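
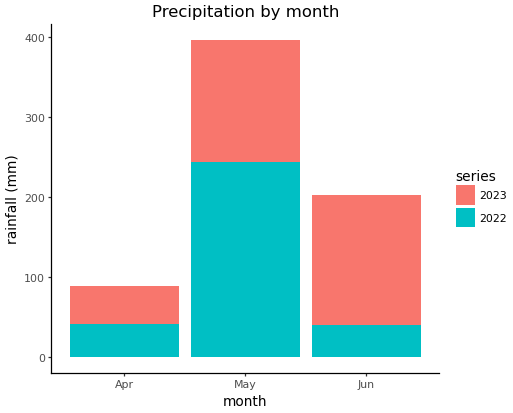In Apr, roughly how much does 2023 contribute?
2023 top ≈ 100, bottom ≈ 50; segment ≈ 50.

≈ 50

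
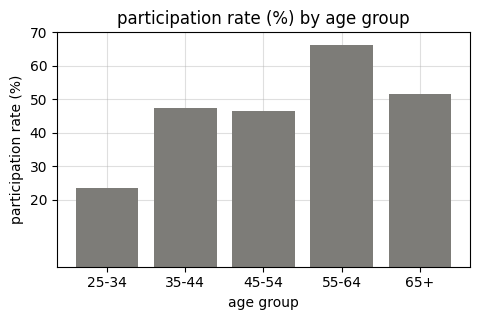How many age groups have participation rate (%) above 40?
Above 40: 35-44, 45-54, 55-64, 65+.

4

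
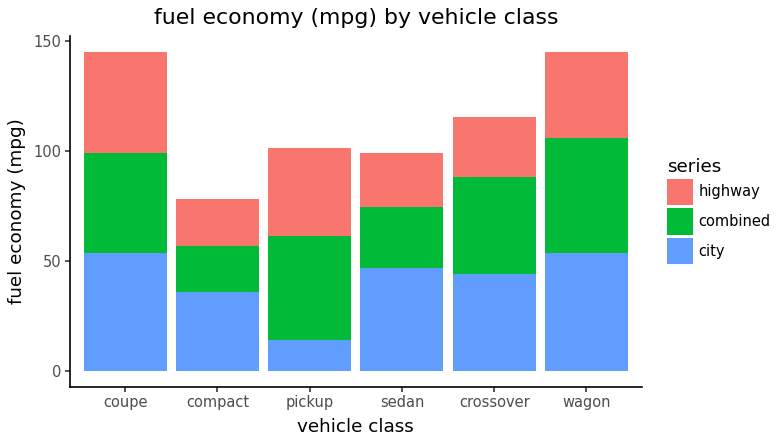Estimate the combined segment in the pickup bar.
≈ 40

combined top ≈ 60, bottom ≈ 20; segment ≈ 40.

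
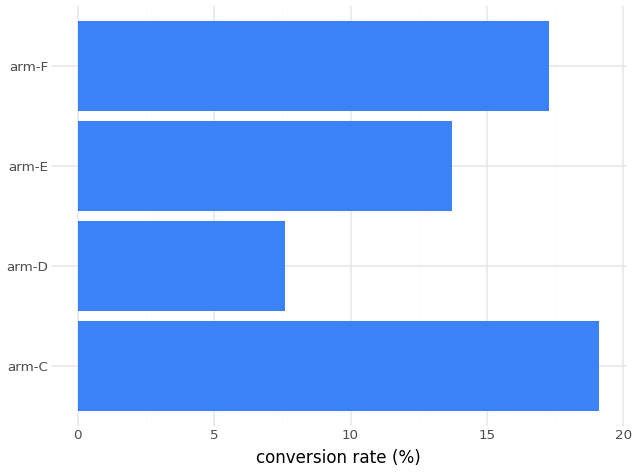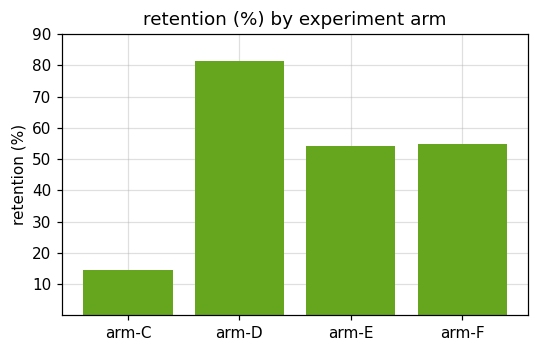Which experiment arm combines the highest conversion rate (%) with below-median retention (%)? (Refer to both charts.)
arm-C

Chart 2 median retention (%) ≈ 50; below-median experiment arms: arm-C, arm-E. Among those, arm-C has the highest conversion rate (%) (≈ 20).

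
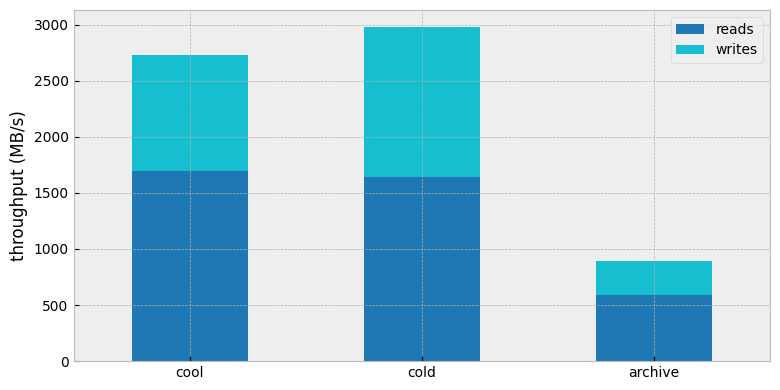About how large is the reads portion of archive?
≈ 500

reads top ≈ 500, bottom ≈ 0; segment ≈ 500.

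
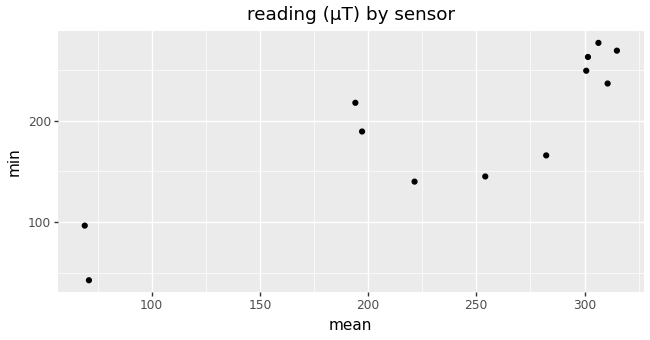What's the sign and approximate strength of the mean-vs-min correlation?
Points are positively correlated; strong (|r| ≈ 0.9).

positive, strong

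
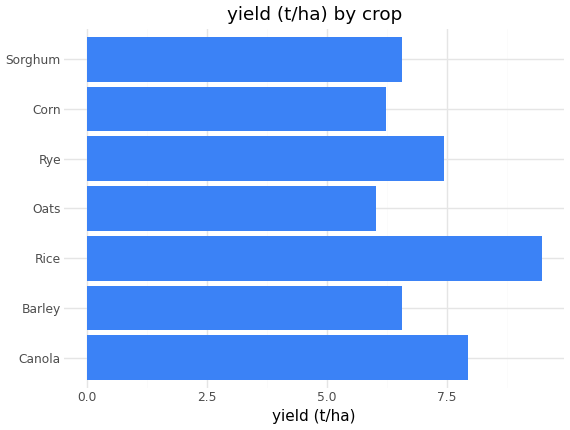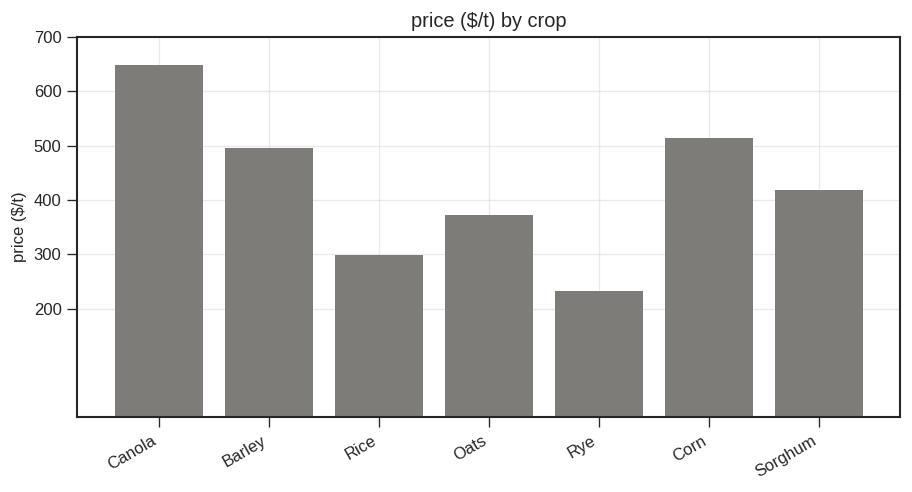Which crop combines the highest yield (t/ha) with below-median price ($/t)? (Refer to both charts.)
Chart 2 median price ($/t) ≈ 400; below-median crops: Rice, Oats, Rye. Among those, Rice has the highest yield (t/ha) (≈ 9).

Rice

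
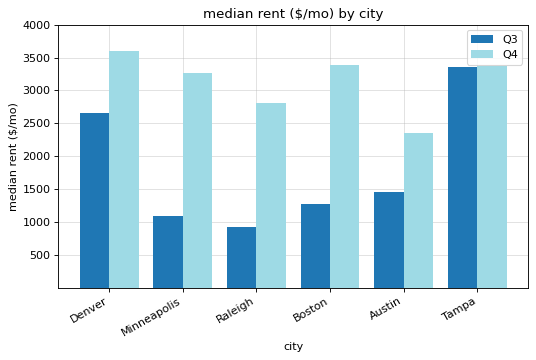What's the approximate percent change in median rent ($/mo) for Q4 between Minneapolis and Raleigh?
≈ -14.3%

Minneapolis ≈ 3500, Raleigh ≈ 3000; (3000 − 3500) / 3500 ≈ -14.3%.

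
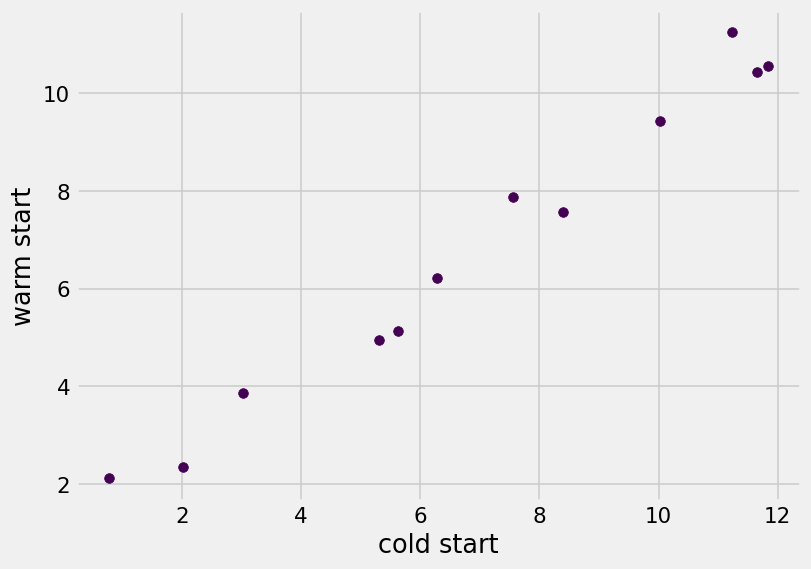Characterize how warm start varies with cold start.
positive, strong

Points are positively correlated; strong (|r| ≈ 1.0).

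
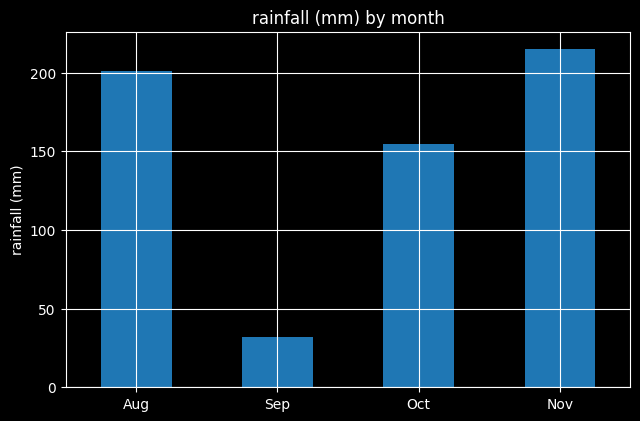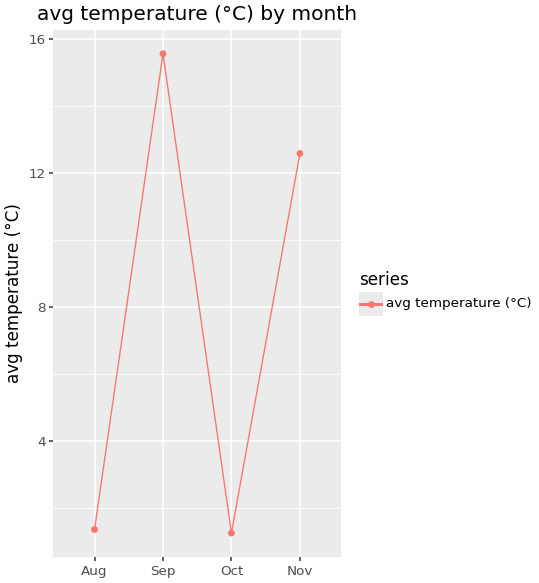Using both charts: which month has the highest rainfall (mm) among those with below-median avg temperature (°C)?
Aug

Chart 2 median avg temperature (°C) ≈ 6; below-median months: Aug, Oct. Among those, Aug has the highest rainfall (mm) (≈ 200).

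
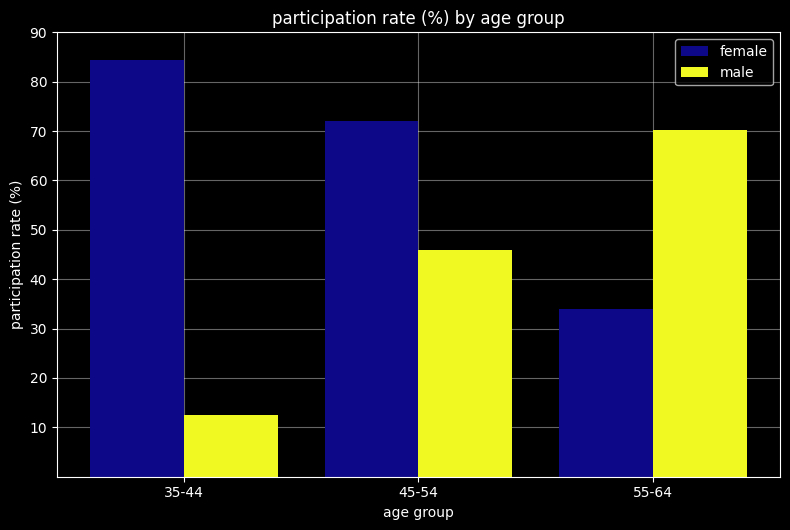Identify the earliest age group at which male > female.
55-64

45-54: male ≈ 50 vs female ≈ 70 (not yet); 55-64: male ≈ 70 vs female ≈ 30 (first crossover).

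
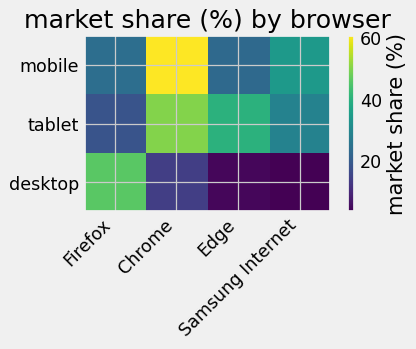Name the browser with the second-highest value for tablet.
Edge

Top 3 for tablet: Chrome ≈ 50, Edge ≈ 40, Samsung Internet ≈ 30.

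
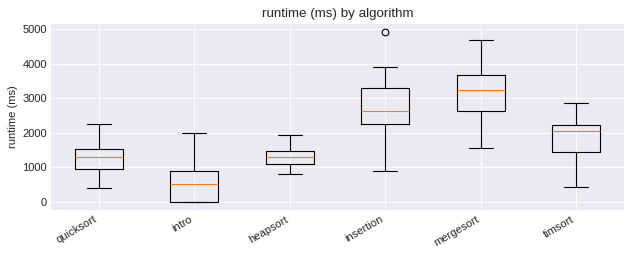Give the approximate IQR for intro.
Q3 ≈ 1000, Q1 ≈ 0; IQR ≈ 1000.

≈ 1000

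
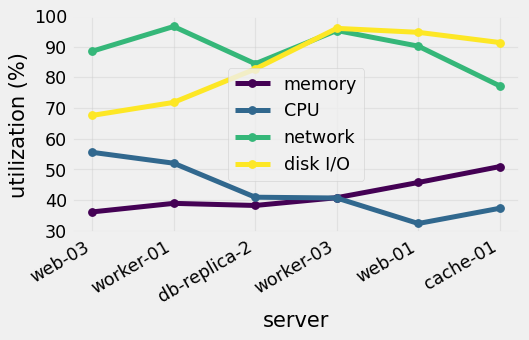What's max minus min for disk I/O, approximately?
Max worker-03 ≈ 100, min web-03 ≈ 70; range ≈ 30.

≈ 30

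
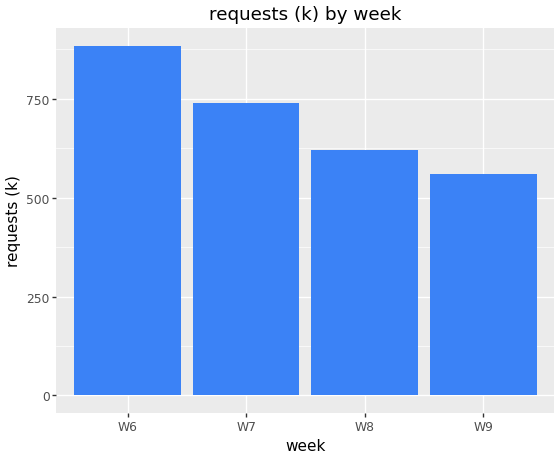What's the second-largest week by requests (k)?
Top 3: W6 ≈ 900, W7 ≈ 700, W8 ≈ 600.

W7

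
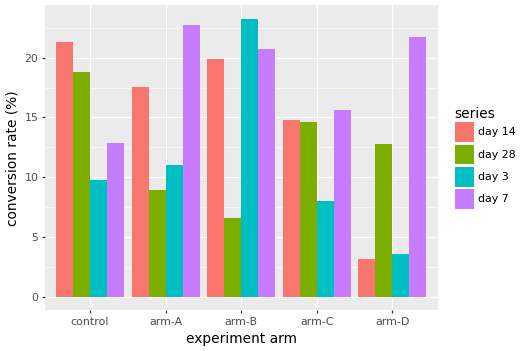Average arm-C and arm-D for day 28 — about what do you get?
(14 + 12) / 2 ≈ 13.

≈ 13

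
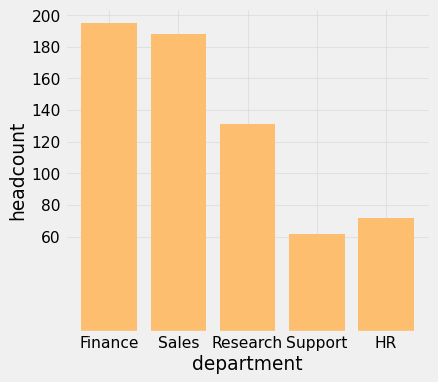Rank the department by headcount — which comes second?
Sales

Top 3: Finance ≈ 200, Sales ≈ 180, Research ≈ 140.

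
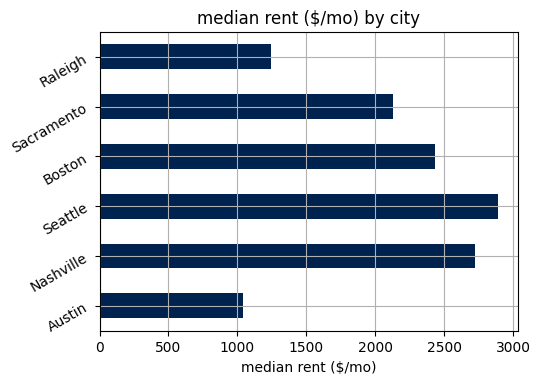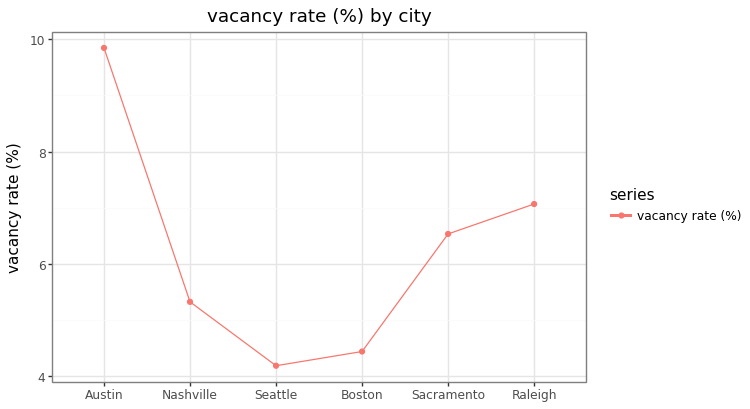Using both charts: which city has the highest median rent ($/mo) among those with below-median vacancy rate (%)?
Chart 2 median vacancy rate (%) ≈ 6; below-median cities: Nashville, Seattle, Boston. Among those, Seattle has the highest median rent ($/mo) (≈ 3000).

Seattle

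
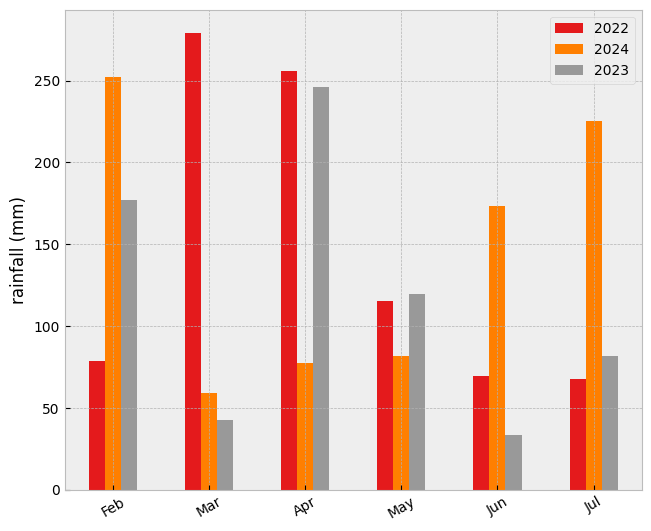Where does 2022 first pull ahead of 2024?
Mar

Feb: 2022 ≈ 75 vs 2024 ≈ 250 (not yet); Mar: 2022 ≈ 275 vs 2024 ≈ 50 (first crossover).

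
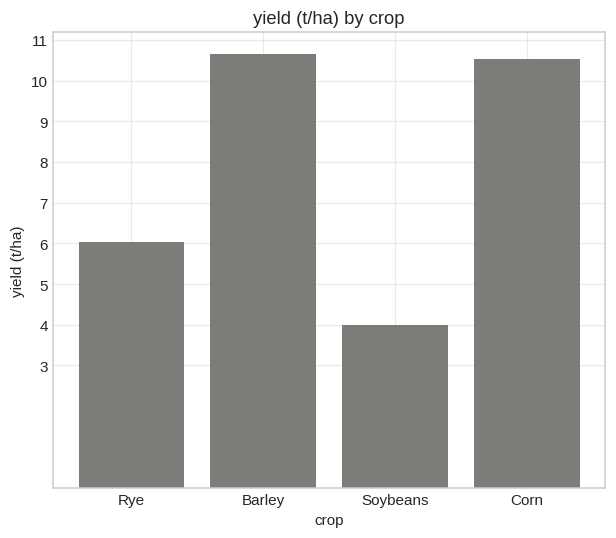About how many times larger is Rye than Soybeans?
≈ 1.5×

Rye ≈ 6, Soybeans ≈ 4; 6/4 ≈ 1.5.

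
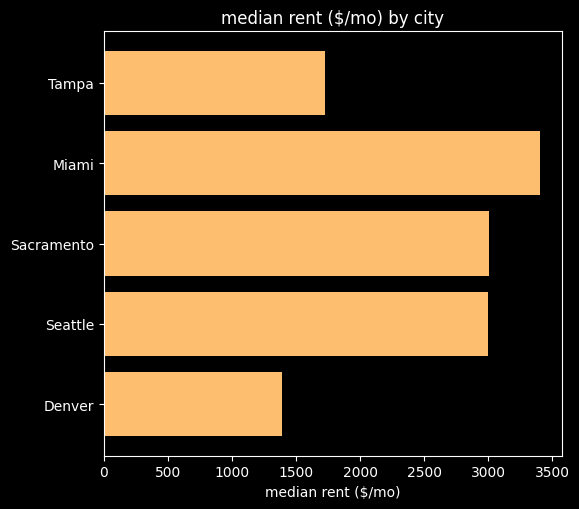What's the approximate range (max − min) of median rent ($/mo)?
Max Miami ≈ 3500, min Denver ≈ 1500; range ≈ 2000.

≈ 2000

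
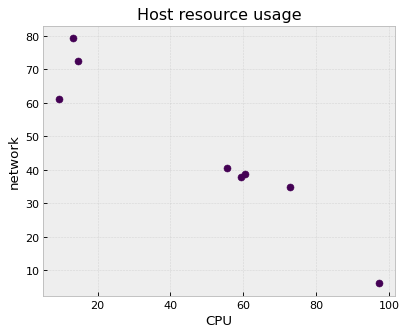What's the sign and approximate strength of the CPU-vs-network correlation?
Points are negatively correlated; strong (|r| ≈ 1.0).

negative, strong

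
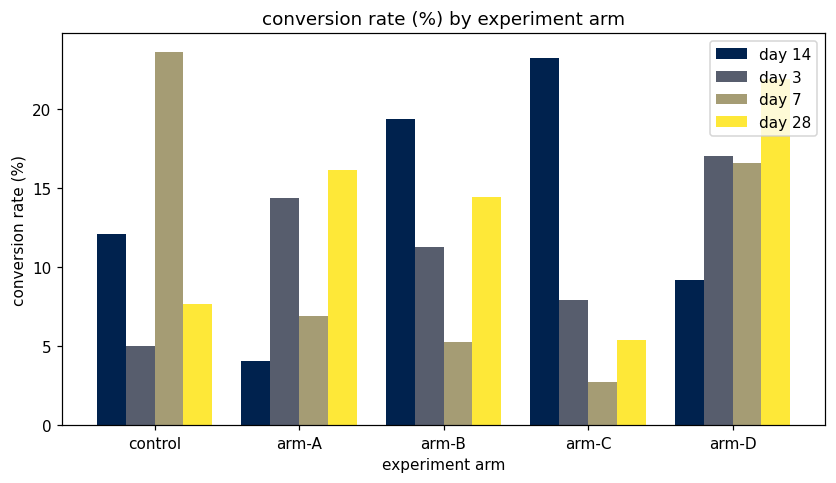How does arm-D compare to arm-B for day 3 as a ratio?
≈ 1.5×

arm-D ≈ 18, arm-B ≈ 12; 18/12 ≈ 1.5.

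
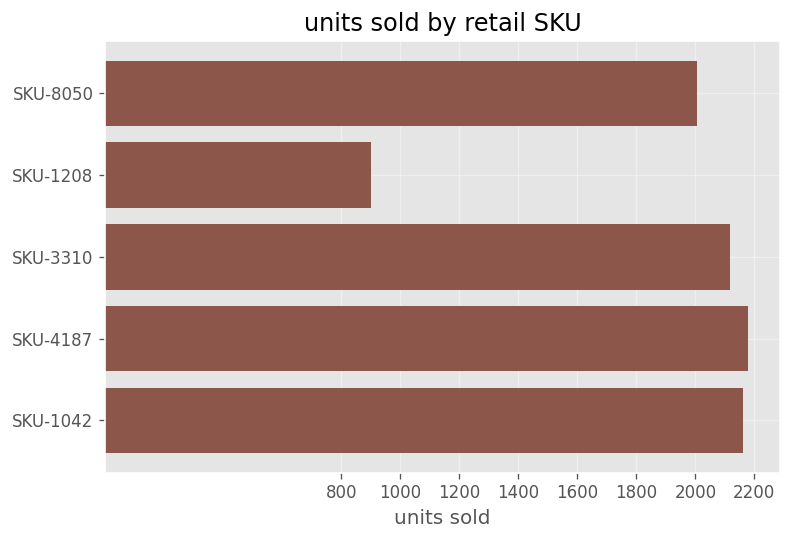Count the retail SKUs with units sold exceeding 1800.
4

Above 1800: SKU-8050, SKU-3310, SKU-4187, SKU-1042.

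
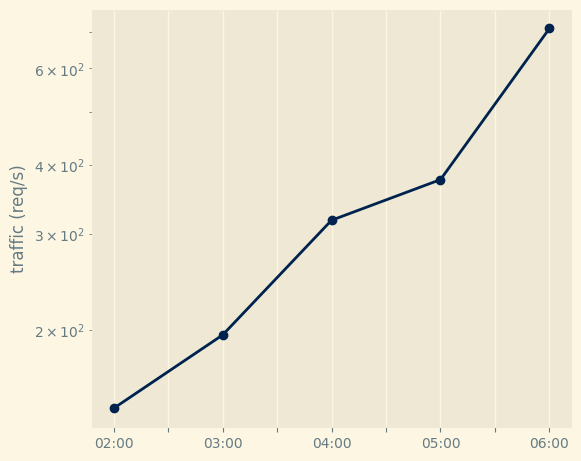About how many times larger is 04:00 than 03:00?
04:00 ≈ 300, 03:00 ≈ 200; 300/200 ≈ 1.5.

≈ 1.5×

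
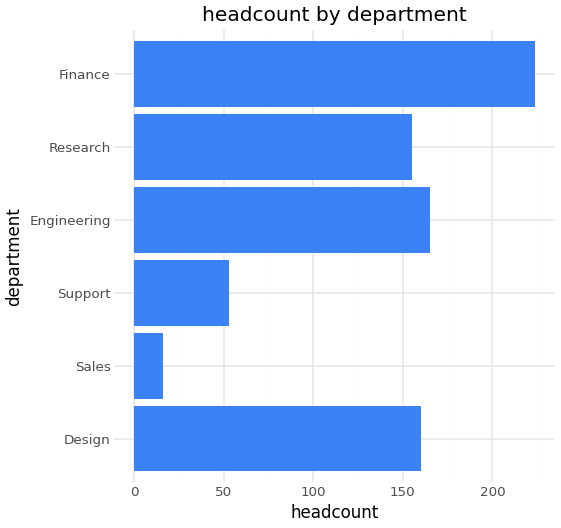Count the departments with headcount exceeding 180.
Above 180: Finance.

1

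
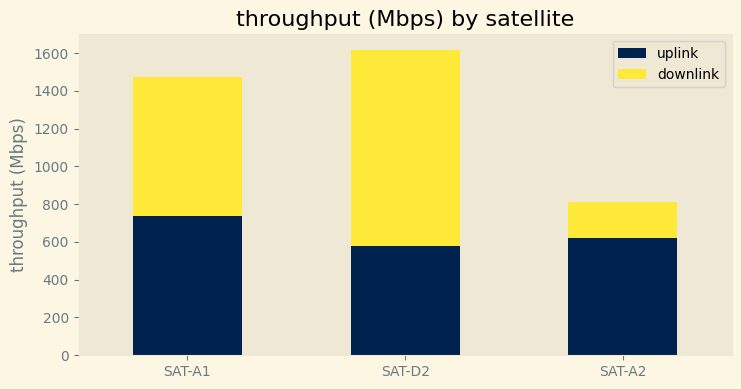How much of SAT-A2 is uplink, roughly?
uplink top ≈ 600, bottom ≈ 0; segment ≈ 600.

≈ 600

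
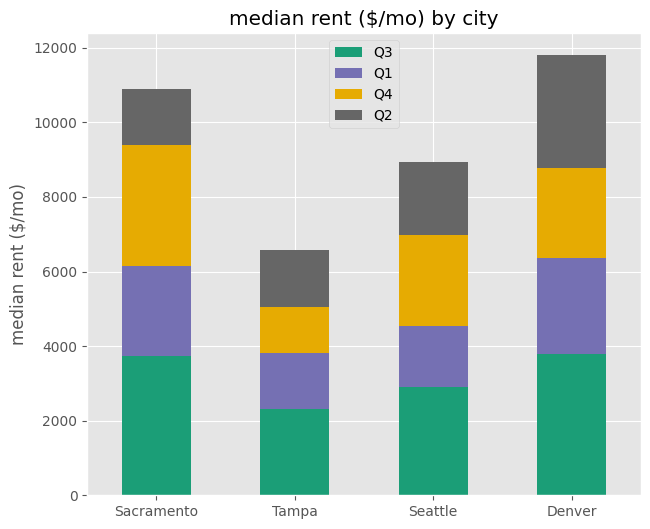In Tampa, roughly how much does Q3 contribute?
≈ 2000

Q3 top ≈ 2000, bottom ≈ 0; segment ≈ 2000.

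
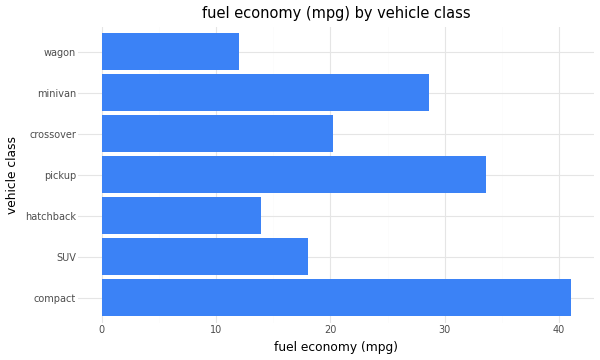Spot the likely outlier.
compact ≈ 40; the rest sit between ≈ 10 and ≈ 35.

compact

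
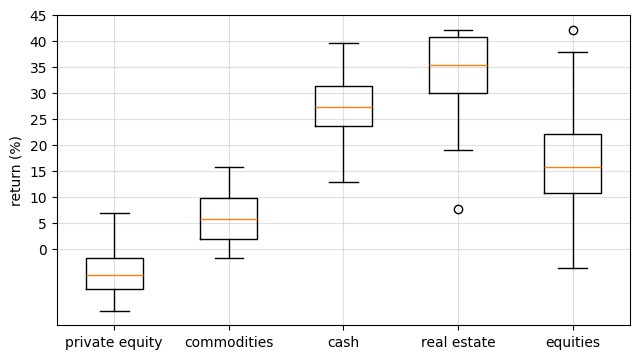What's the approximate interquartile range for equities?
≈ 10

Q3 ≈ 20, Q1 ≈ 10; IQR ≈ 10.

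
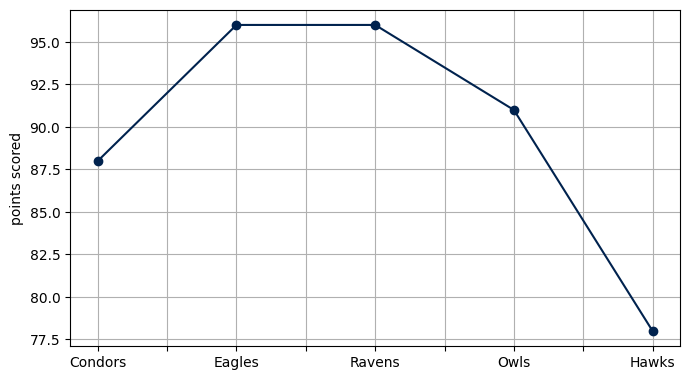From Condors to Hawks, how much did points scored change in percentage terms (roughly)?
≈ -11.4%

Condors ≈ 88, Hawks ≈ 78; (78 − 88) / 88 ≈ -11.4%.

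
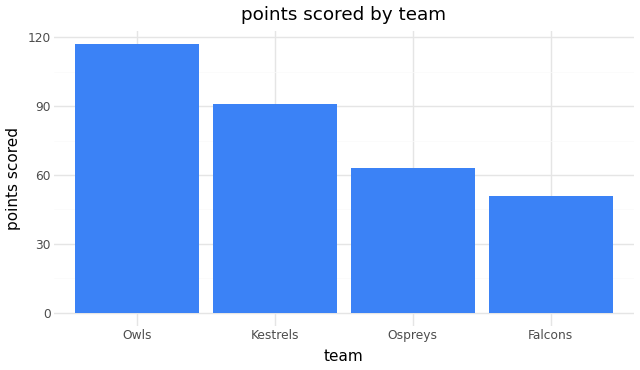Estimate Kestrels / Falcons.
Kestrels ≈ 90, Falcons ≈ 50; 90/50 ≈ 1.8.

≈ 1.8×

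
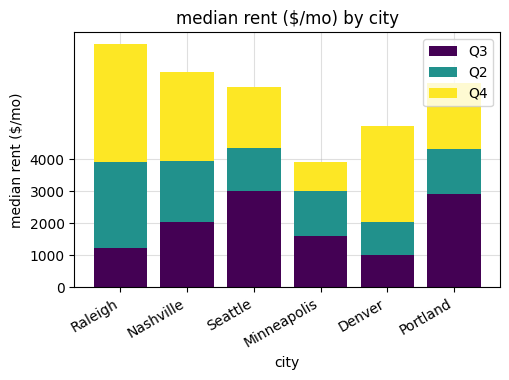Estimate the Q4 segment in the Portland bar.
Q4 top ≈ 6000, bottom ≈ 4000; segment ≈ 2000.

≈ 2000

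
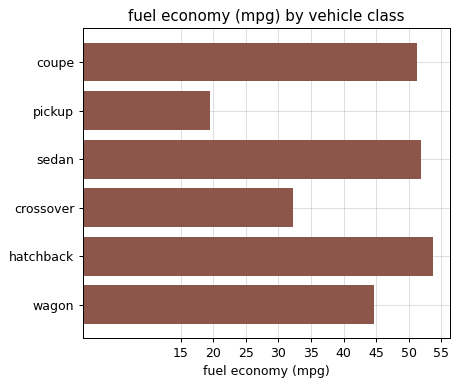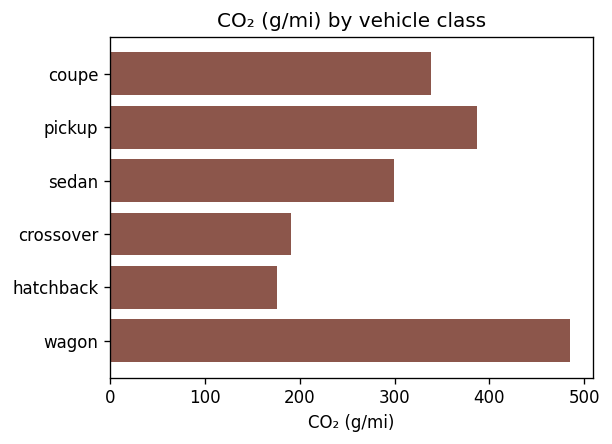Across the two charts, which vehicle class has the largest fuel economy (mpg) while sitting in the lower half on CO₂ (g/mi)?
Chart 2 median CO₂ (g/mi) ≈ 300; below-median vehicle classes: sedan, crossover, hatchback. Among those, hatchback has the highest fuel economy (mpg) (≈ 55).

hatchback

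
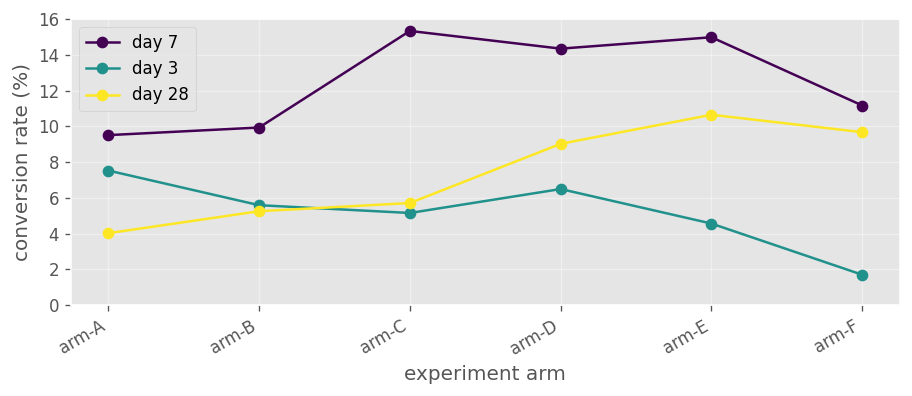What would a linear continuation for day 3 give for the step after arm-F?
Last three: 6, 4, 2 → slope ≈ -2/step → next ≈ 0.

≈ 0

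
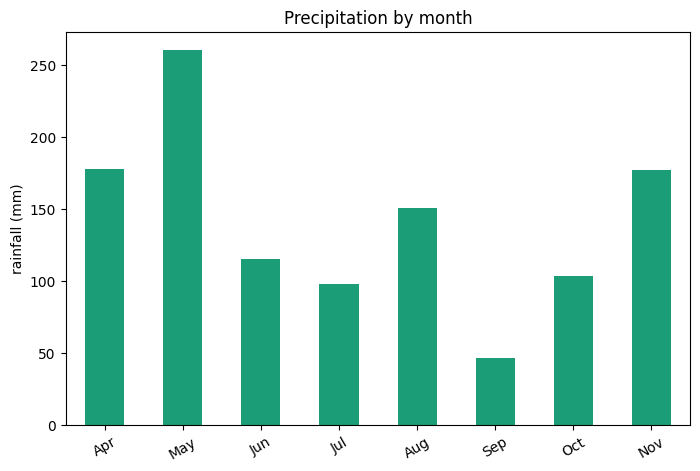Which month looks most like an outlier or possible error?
May

May ≈ 250; the rest sit between ≈ 50 and ≈ 175.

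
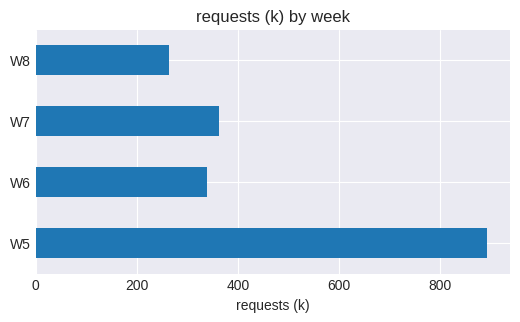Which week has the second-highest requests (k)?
Top 3: W5 ≈ 900, W7 ≈ 400, W6 ≈ 300.

W7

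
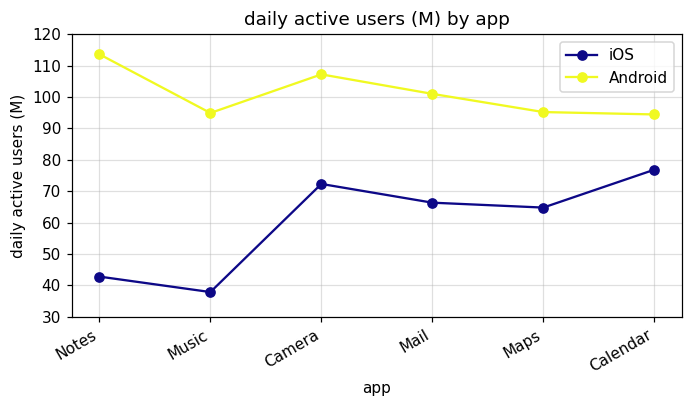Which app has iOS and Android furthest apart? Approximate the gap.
Notes, ≈ 70 M

Notes: iOS ≈ 40, Android ≈ 110 → gap ≈ 70. Next-largest (Music) is only ≈ 50.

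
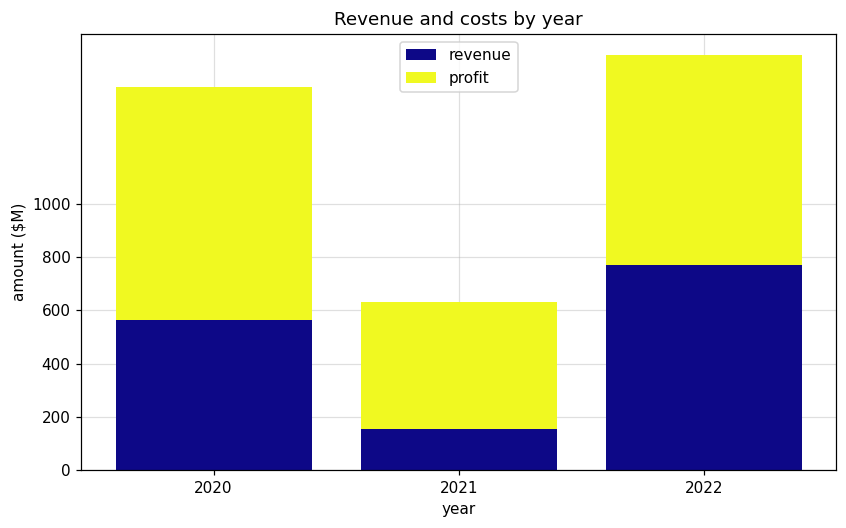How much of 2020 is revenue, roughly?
revenue top ≈ 600, bottom ≈ 0; segment ≈ 600.

≈ 600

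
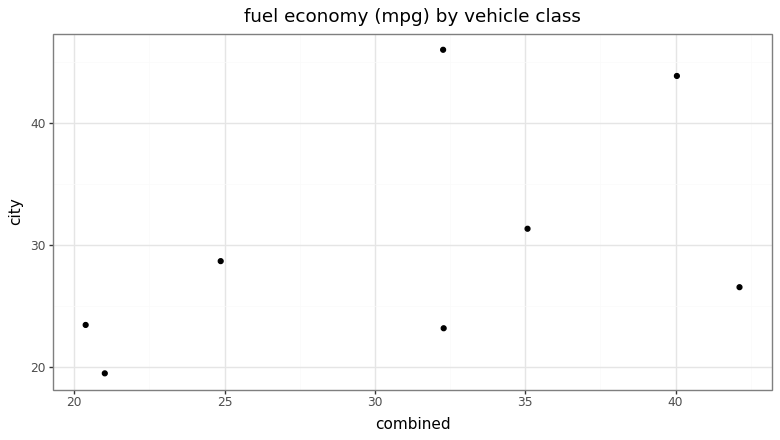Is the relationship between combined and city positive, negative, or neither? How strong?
positive, moderate

Points are positively correlated; moderate (|r| ≈ 0.5).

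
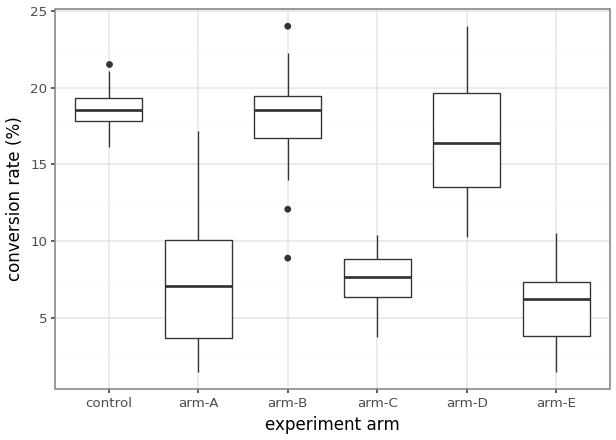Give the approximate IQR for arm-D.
Q3 ≈ 20, Q1 ≈ 14; IQR ≈ 6.

≈ 6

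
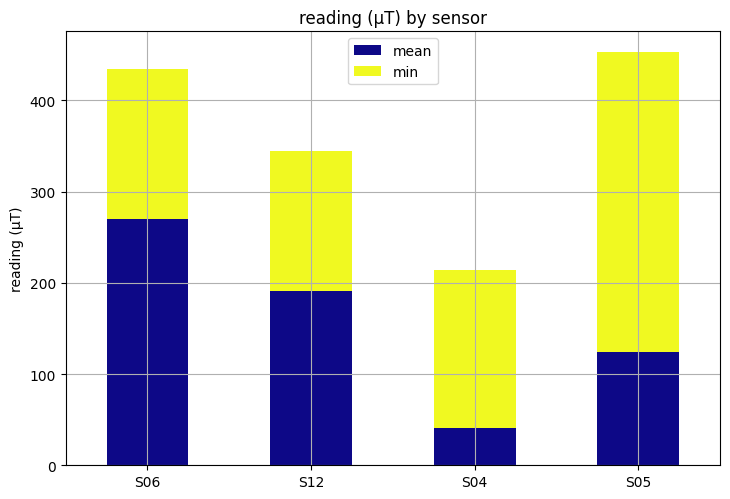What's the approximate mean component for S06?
≈ 250

mean top ≈ 250, bottom ≈ 0; segment ≈ 250.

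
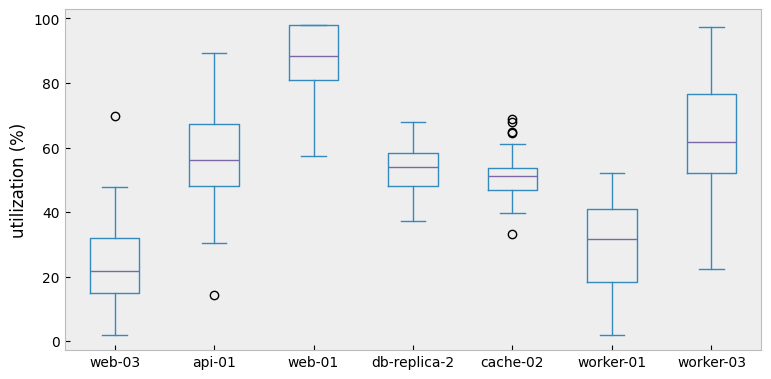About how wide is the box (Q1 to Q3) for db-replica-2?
Q3 ≈ 60, Q1 ≈ 50; IQR ≈ 10.

≈ 10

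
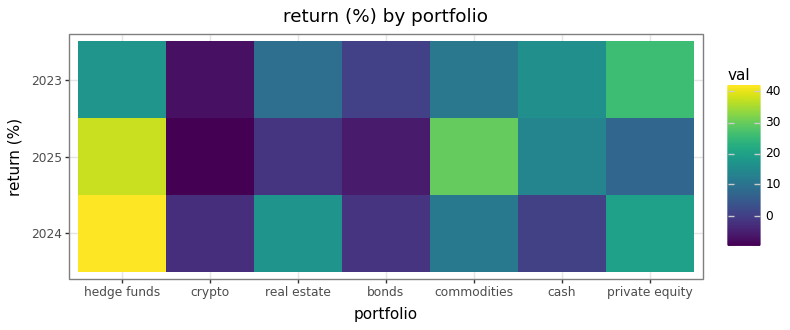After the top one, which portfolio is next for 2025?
commodities

Top 3 for 2025: hedge funds ≈ 40, commodities ≈ 30, cash ≈ 15.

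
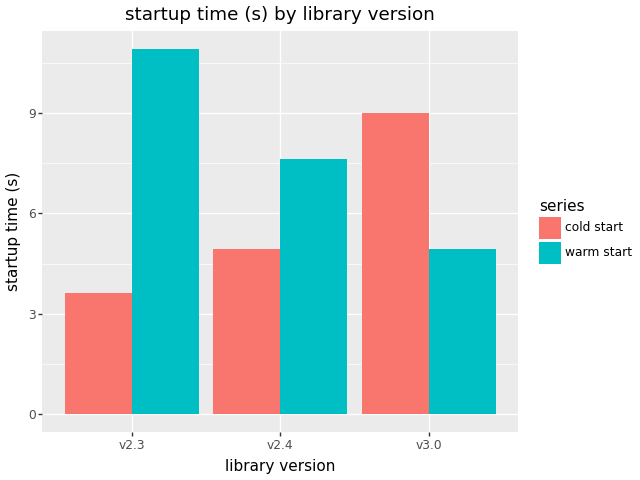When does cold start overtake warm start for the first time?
v3.0

v2.4: cold start ≈ 5 vs warm start ≈ 8 (not yet); v3.0: cold start ≈ 9 vs warm start ≈ 5 (first crossover).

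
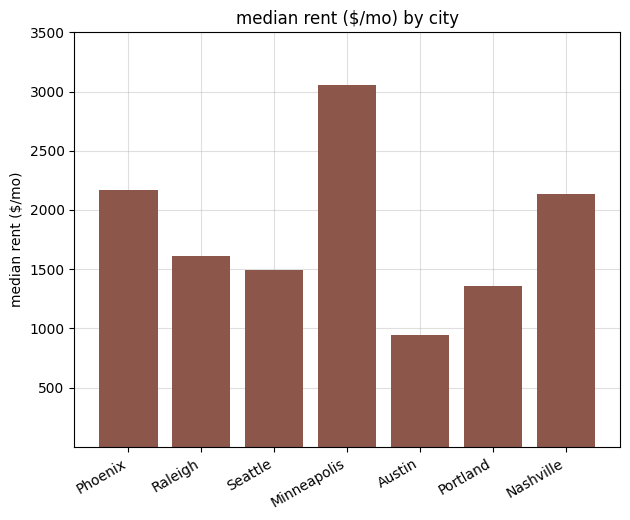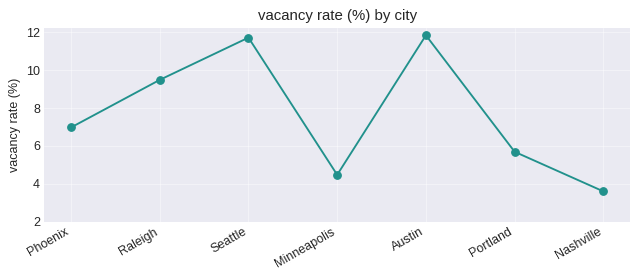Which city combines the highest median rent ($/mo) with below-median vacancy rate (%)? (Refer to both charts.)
Minneapolis

Chart 2 median vacancy rate (%) ≈ 6; below-median cities: Minneapolis, Portland, Nashville. Among those, Minneapolis has the highest median rent ($/mo) (≈ 3000).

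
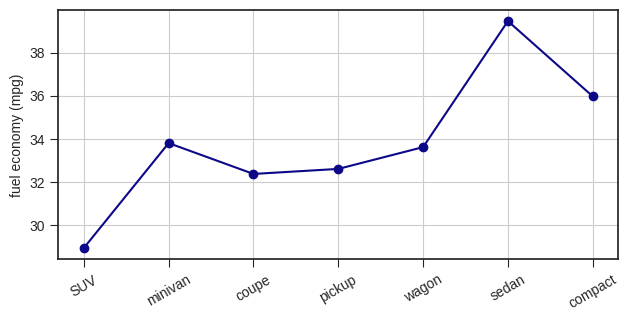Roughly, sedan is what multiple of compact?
sedan ≈ 39, compact ≈ 36; 39/36 ≈ 1.08.

≈ 1.08×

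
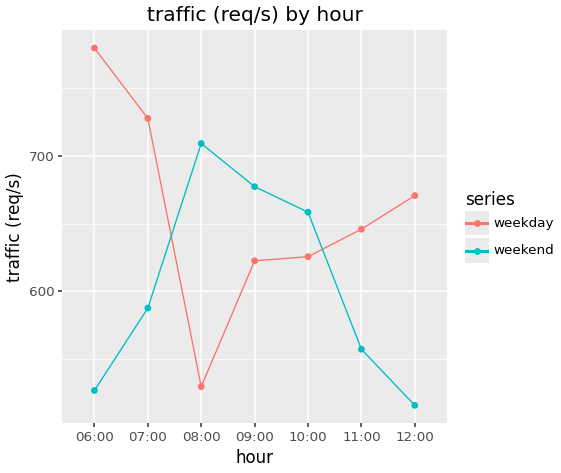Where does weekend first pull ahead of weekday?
07:00: weekend ≈ 600 vs weekday ≈ 725 (not yet); 08:00: weekend ≈ 700 vs weekday ≈ 525 (first crossover).

08:00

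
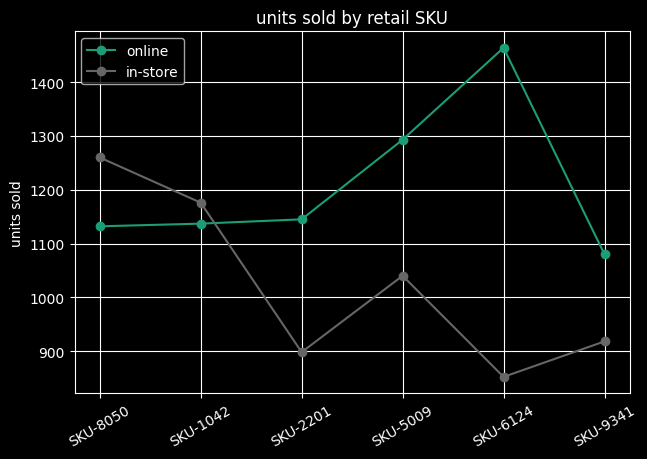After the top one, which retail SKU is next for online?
SKU-5009

Top 3 for online: SKU-6124 ≈ 1500, SKU-5009 ≈ 1300, SKU-2201 ≈ 1100.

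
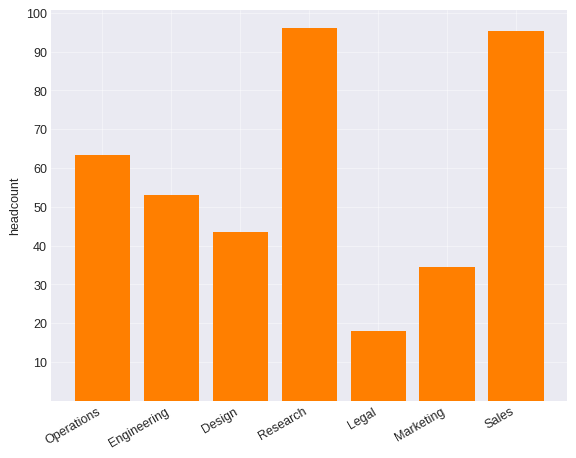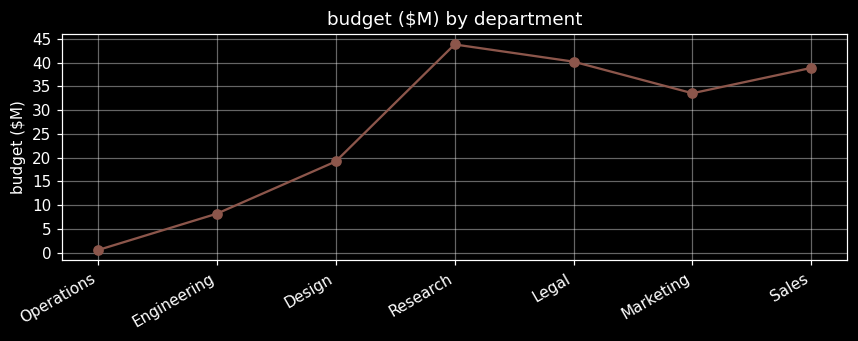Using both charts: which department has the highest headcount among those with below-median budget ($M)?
Chart 2 median budget ($M) ≈ 35; below-median departments: Operations, Engineering, Design. Among those, Operations has the highest headcount (≈ 60).

Operations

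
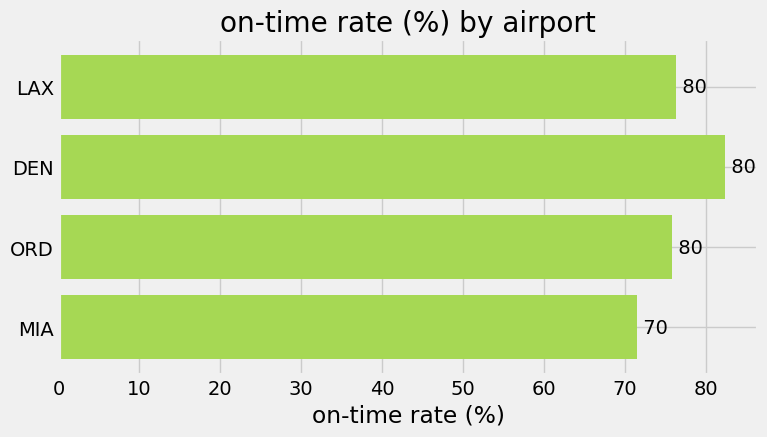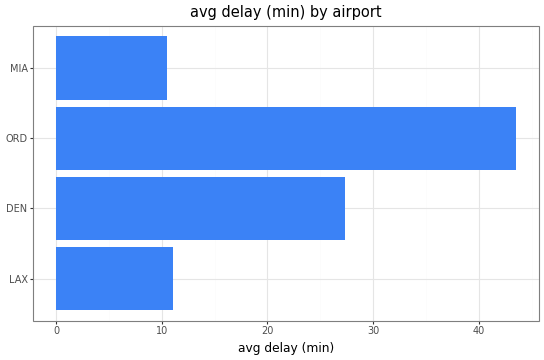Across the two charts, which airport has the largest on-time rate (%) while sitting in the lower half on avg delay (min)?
LAX

Chart 2 median avg delay (min) ≈ 20; below-median airports: LAX, MIA. Among those, LAX has the highest on-time rate (%) (≈ 80).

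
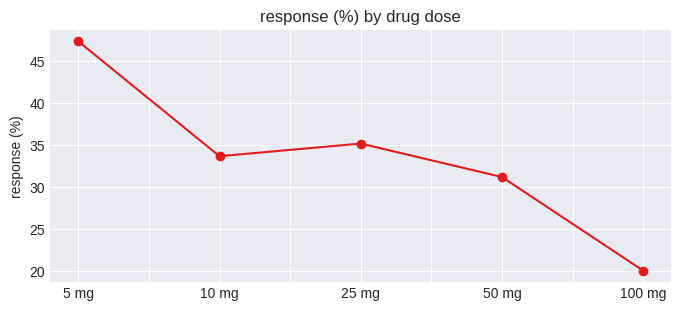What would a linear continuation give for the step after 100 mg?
Last three: 35, 30, 20 → slope ≈ -7.5/step → next ≈ 12.5.

≈ 12.5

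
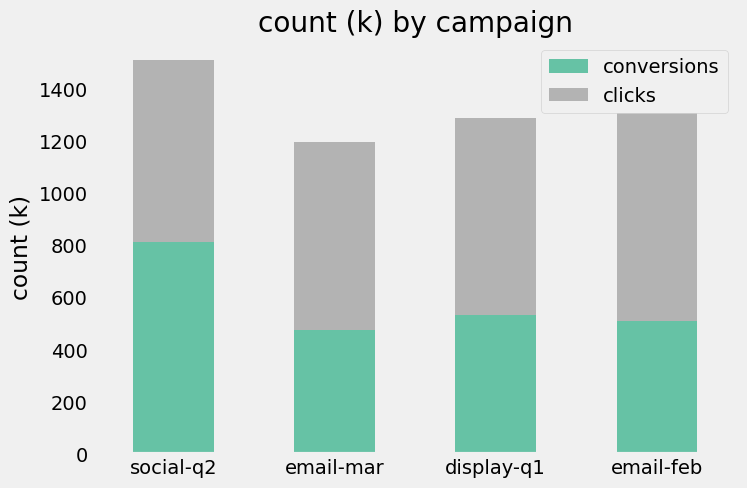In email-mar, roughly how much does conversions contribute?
≈ 400

conversions top ≈ 400, bottom ≈ 0; segment ≈ 400.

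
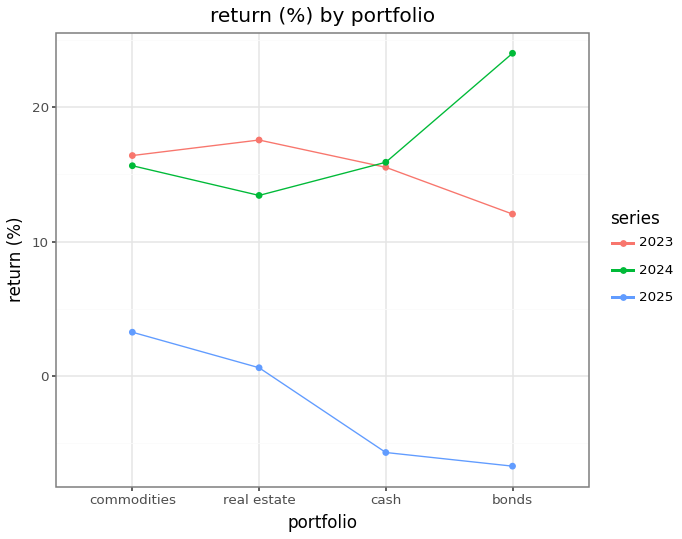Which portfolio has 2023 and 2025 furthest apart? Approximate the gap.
cash: 2023 ≈ 15, 2025 ≈ -5 → gap ≈ 20. Next-largest (bonds) is only ≈ 15.

cash, ≈ 20 %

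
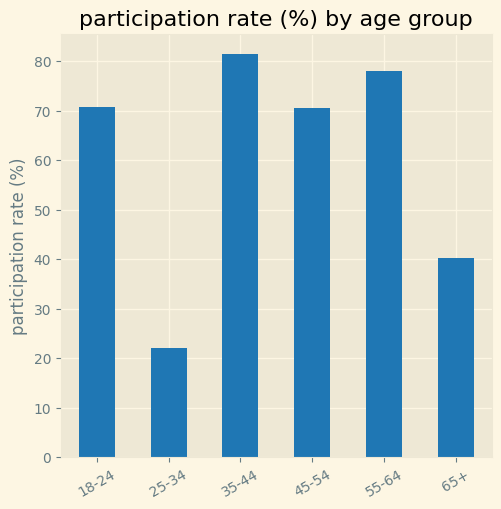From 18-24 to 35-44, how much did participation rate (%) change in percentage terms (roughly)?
18-24 ≈ 70, 35-44 ≈ 80; (80 − 70) / 70 ≈ +14.3%.

≈ +14.3%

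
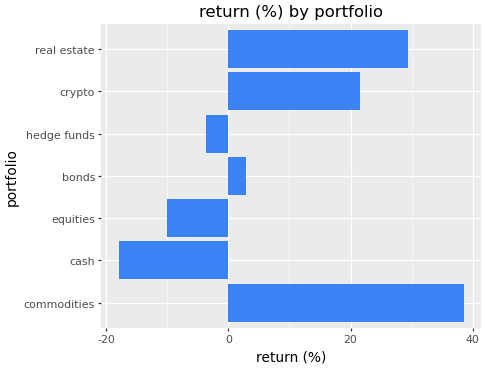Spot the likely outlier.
commodities

commodities ≈ 40; the rest sit between ≈ -20 and ≈ 30.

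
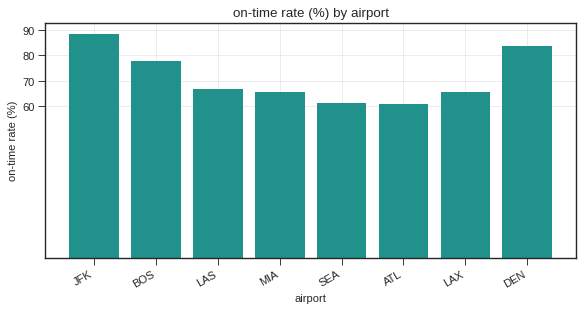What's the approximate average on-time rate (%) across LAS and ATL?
(70 + 60) / 2 ≈ 65.

≈ 65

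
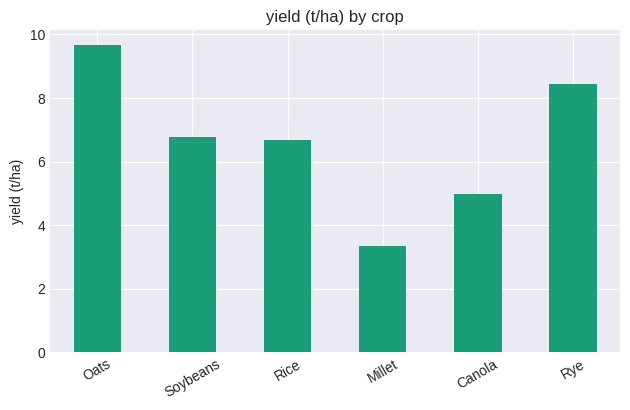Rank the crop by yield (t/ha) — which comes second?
Rye

Top 3: Oats ≈ 10, Rye ≈ 8, Soybeans ≈ 7.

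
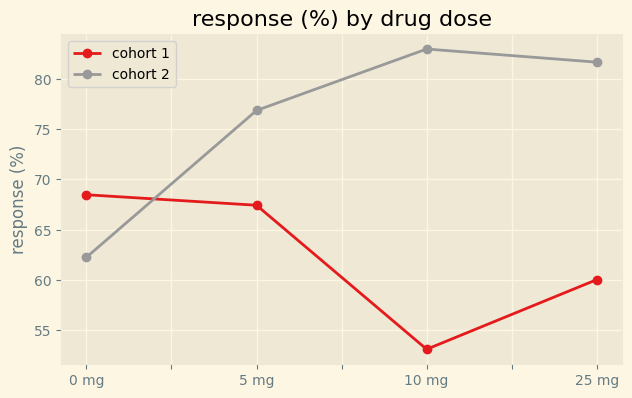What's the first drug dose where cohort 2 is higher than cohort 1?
0 mg: cohort 2 ≈ 60 vs cohort 1 ≈ 70 (not yet); 5 mg: cohort 2 ≈ 75 vs cohort 1 ≈ 65 (first crossover).

5 mg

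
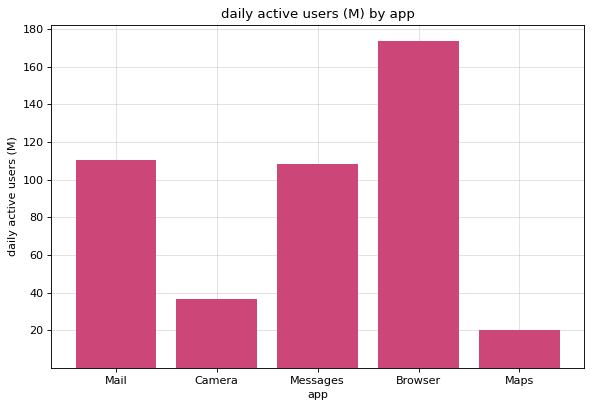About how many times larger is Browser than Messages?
Browser ≈ 180, Messages ≈ 100; 180/100 ≈ 1.8.

≈ 1.8×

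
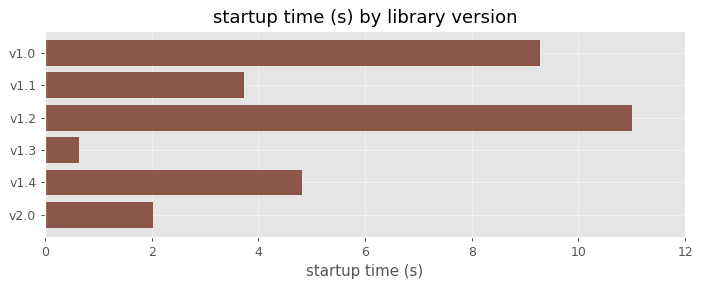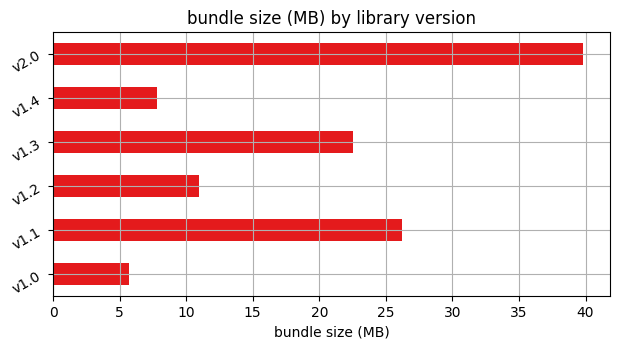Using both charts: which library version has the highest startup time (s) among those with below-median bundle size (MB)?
v1.2

Chart 2 median bundle size (MB) ≈ 15; below-median library versions: v1.0, v1.2, v1.4. Among those, v1.2 has the highest startup time (s) (≈ 12).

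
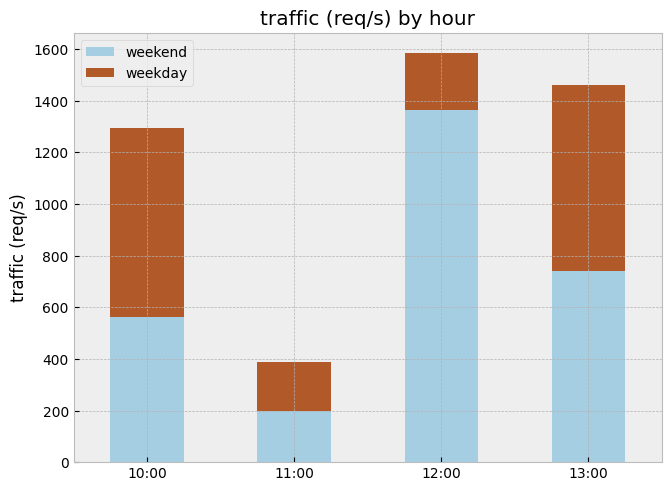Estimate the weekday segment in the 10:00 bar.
weekday top ≈ 1200, bottom ≈ 600; segment ≈ 600.

≈ 600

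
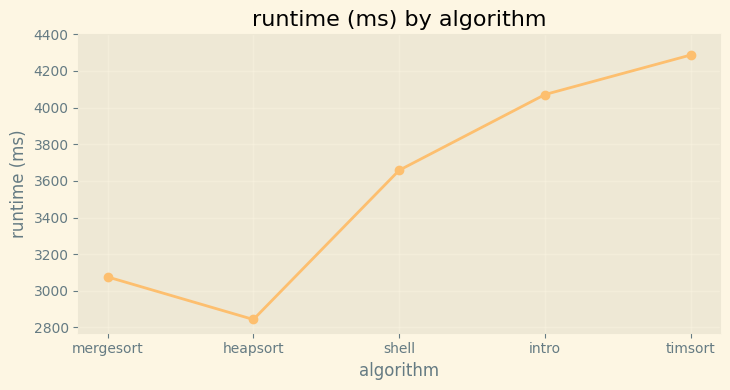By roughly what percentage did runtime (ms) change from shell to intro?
shell ≈ 3600, intro ≈ 4000; (4000 − 3600) / 3600 ≈ +11.1%.

≈ +11.1%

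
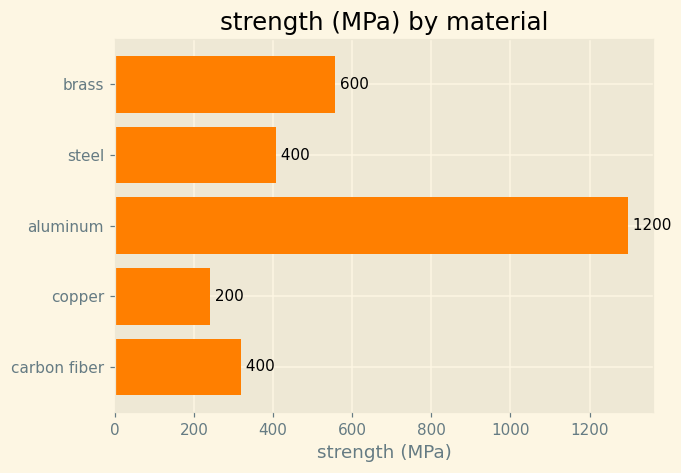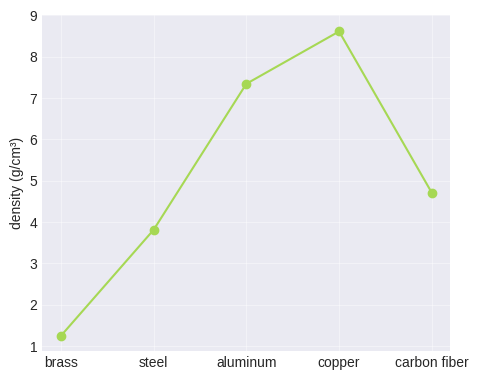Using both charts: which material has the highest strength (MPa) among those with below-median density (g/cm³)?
Chart 2 median density (g/cm³) ≈ 5; below-median materials: brass, steel. Among those, brass has the highest strength (MPa) (≈ 600).

brass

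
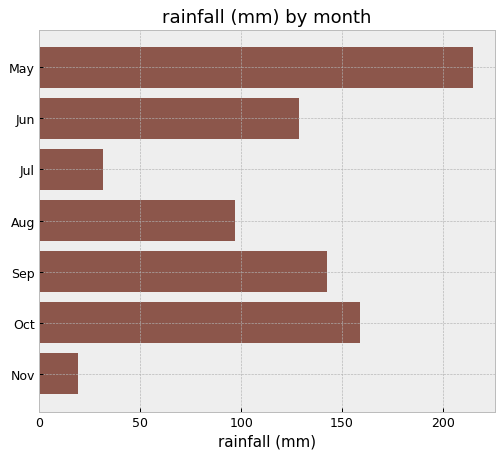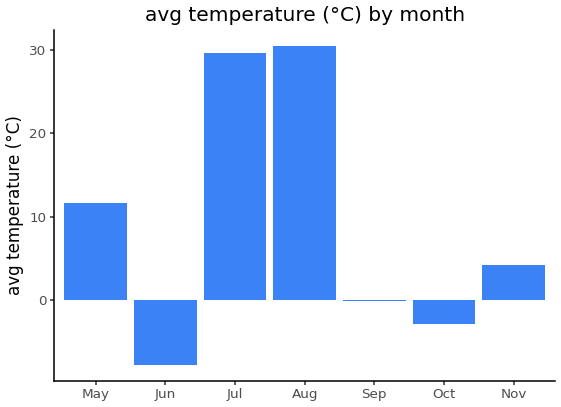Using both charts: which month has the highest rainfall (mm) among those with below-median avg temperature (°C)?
Oct

Chart 2 median avg temperature (°C) ≈ 5; below-median months: Jun, Sep, Oct. Among those, Oct has the highest rainfall (mm) (≈ 160).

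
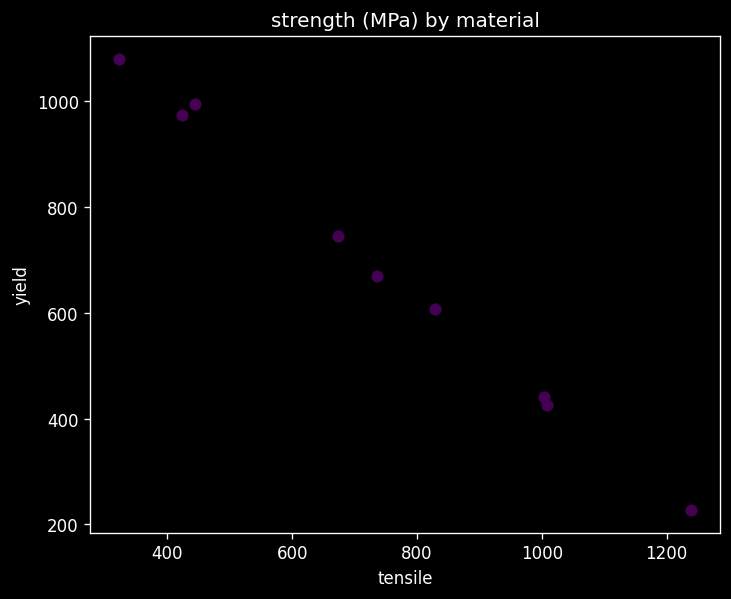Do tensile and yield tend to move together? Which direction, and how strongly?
Points are negatively correlated; strong (|r| ≈ 1.0).

negative, strong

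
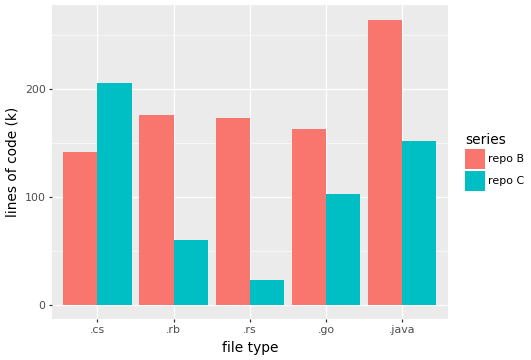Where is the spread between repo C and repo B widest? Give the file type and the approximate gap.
.rs: repo C ≈ 25, repo B ≈ 175 → gap ≈ 150. Next-largest (.rb) is only ≈ 125.

.rs, ≈ 150 k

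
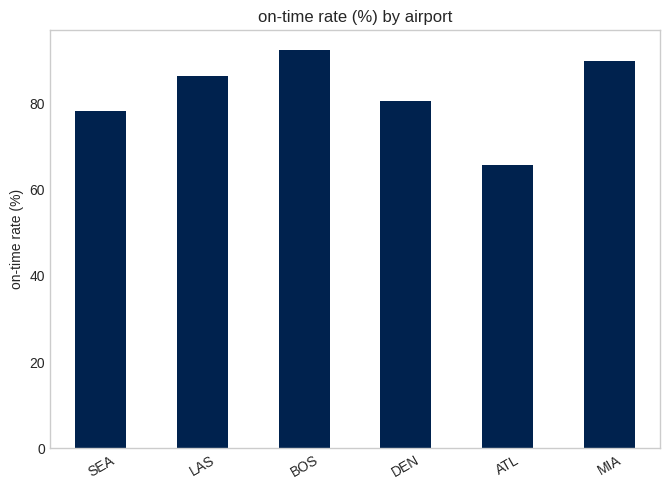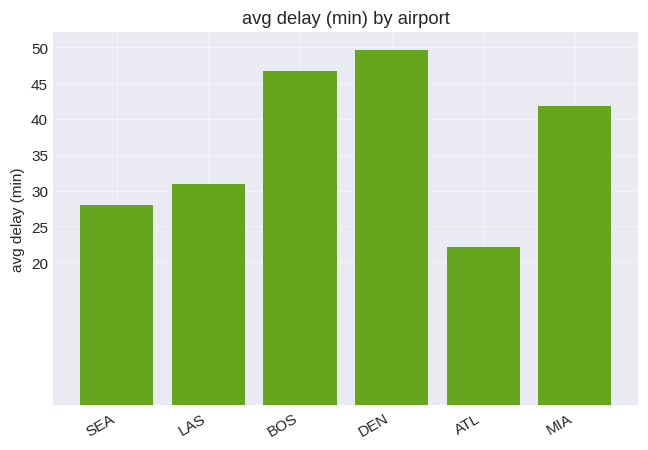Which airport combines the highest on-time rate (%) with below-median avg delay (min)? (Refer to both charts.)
Chart 2 median avg delay (min) ≈ 35; below-median airports: SEA, LAS, ATL. Among those, LAS has the highest on-time rate (%) (≈ 90).

LAS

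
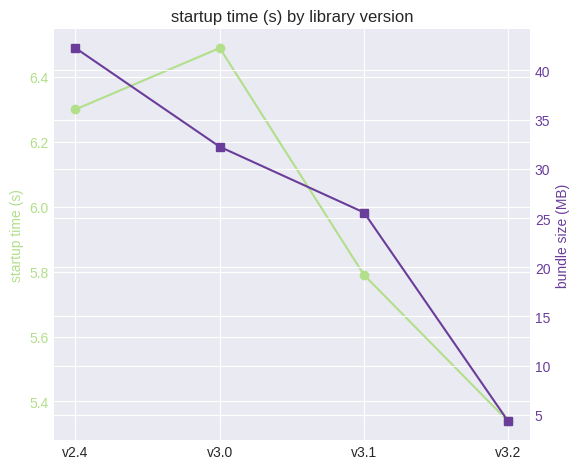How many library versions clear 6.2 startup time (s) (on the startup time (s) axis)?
Above 6.2: v2.4, v3.0.

2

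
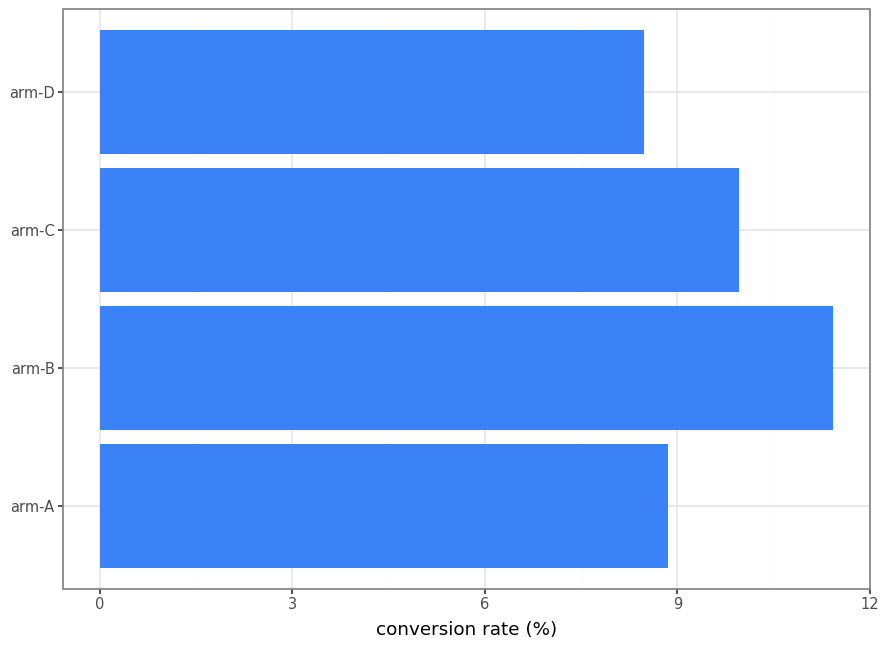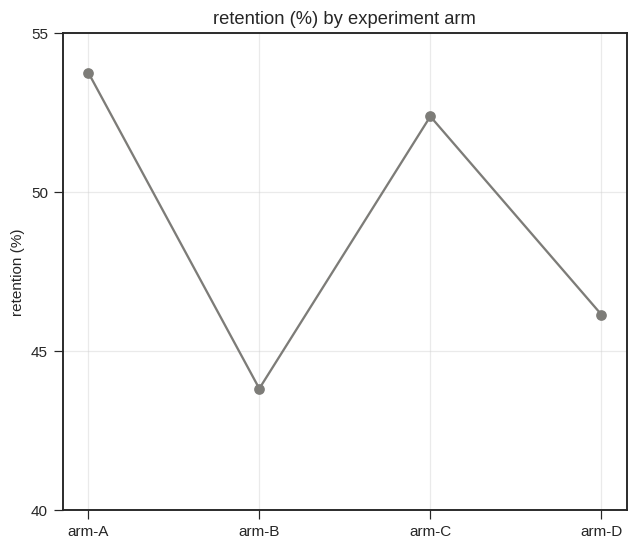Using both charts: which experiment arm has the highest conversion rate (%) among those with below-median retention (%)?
Chart 2 median retention (%) ≈ 50; below-median experiment arms: arm-B, arm-D. Among those, arm-B has the highest conversion rate (%) (≈ 12).

arm-B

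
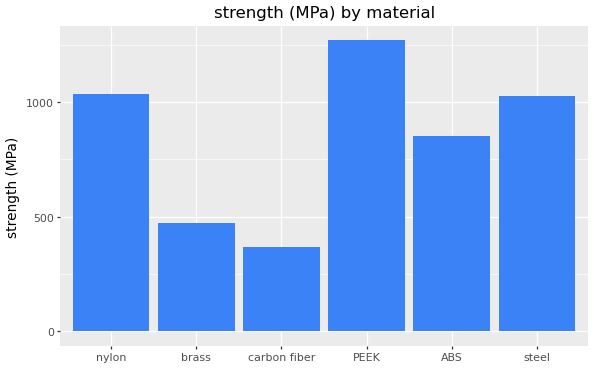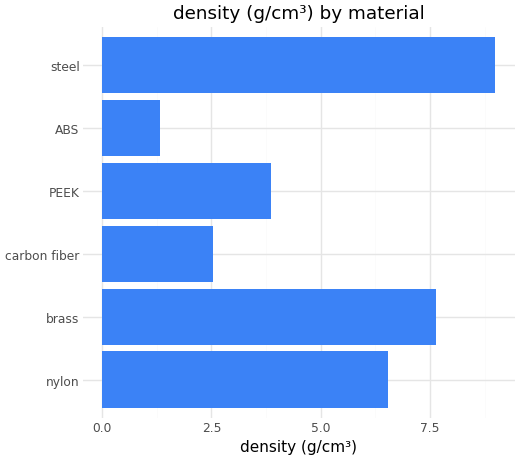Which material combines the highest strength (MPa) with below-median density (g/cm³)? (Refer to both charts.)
Chart 2 median density (g/cm³) ≈ 5; below-median materials: carbon fiber, PEEK, ABS. Among those, PEEK has the highest strength (MPa) (≈ 1200).

PEEK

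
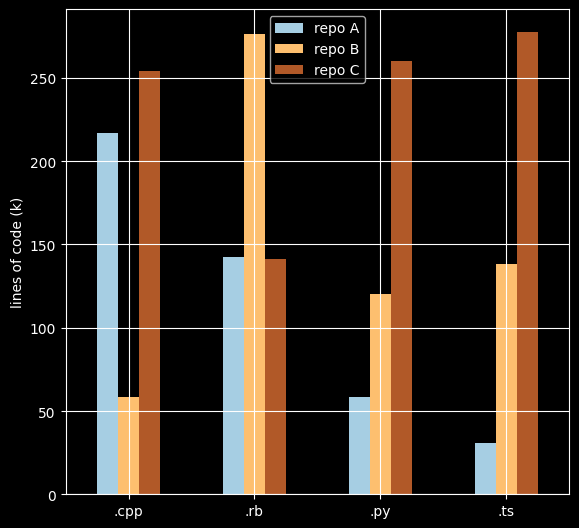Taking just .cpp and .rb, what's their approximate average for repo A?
≈ 188

(225 + 150) / 2 ≈ 188.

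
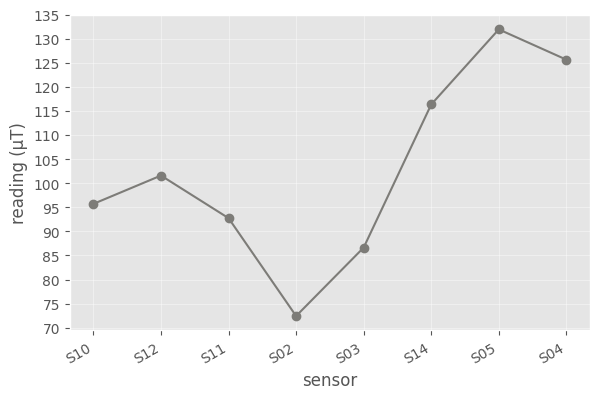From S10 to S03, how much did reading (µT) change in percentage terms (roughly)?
S10 ≈ 95, S03 ≈ 85; (85 − 95) / 95 ≈ -10.5%.

≈ -10.5%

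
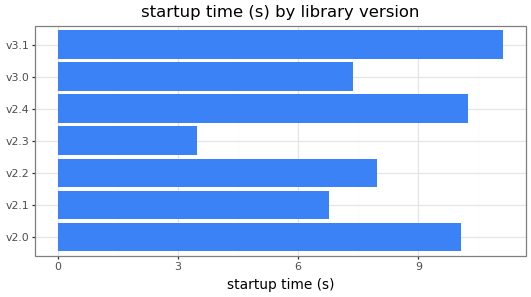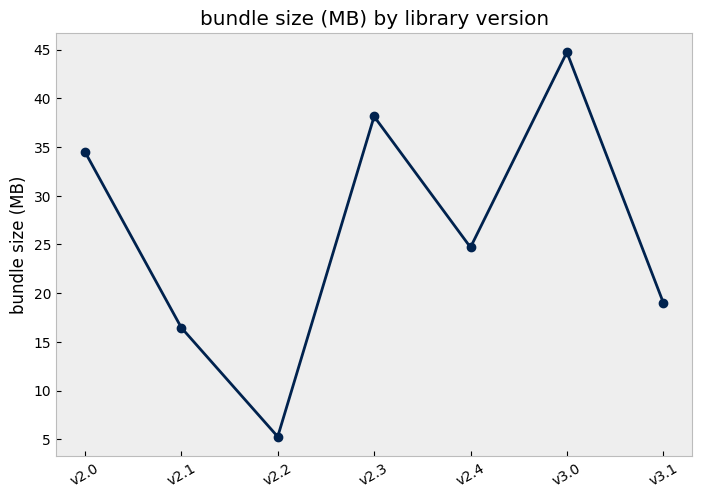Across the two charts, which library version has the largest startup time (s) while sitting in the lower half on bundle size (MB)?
v3.1

Chart 2 median bundle size (MB) ≈ 25; below-median library versions: v2.1, v2.2, v3.1. Among those, v3.1 has the highest startup time (s) (≈ 12).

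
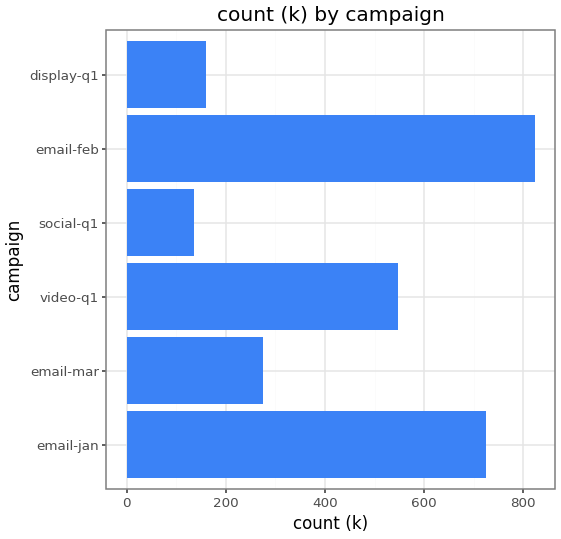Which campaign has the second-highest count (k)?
Top 3: email-feb ≈ 800, email-jan ≈ 700, video-q1 ≈ 500.

email-jan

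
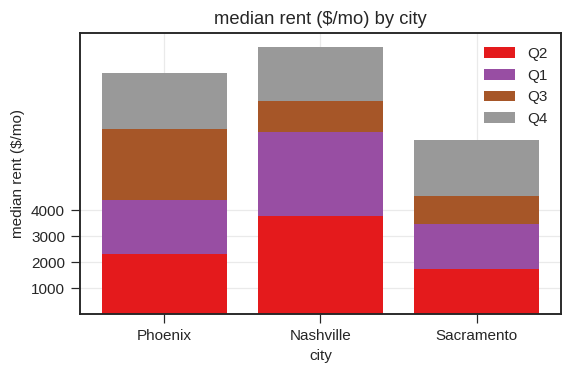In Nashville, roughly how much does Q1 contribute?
≈ 3000

Q1 top ≈ 7000, bottom ≈ 4000; segment ≈ 3000.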